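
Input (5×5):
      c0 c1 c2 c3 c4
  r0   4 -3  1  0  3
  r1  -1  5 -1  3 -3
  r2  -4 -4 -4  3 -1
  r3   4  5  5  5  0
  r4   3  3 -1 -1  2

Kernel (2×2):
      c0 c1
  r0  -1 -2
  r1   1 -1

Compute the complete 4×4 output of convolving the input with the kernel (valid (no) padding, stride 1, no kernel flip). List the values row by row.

-4 7 -5 0
-9 -3 -12 7
11 12 -2 4
-14 -11 -15 -8

Output[0,0]: The receptive field on the input at this output position is [4 -3 / -1 5]. Elementwise product with the kernel and sum: 4·-1 + -3·-2 + -1·1 + 5·-1.
Output[0,1]: The receptive field on the input at this output position is [-3 1 / 5 -1]. Elementwise product with the kernel and sum: -3·-1 + 1·-2 + 5·1 + -1·-1.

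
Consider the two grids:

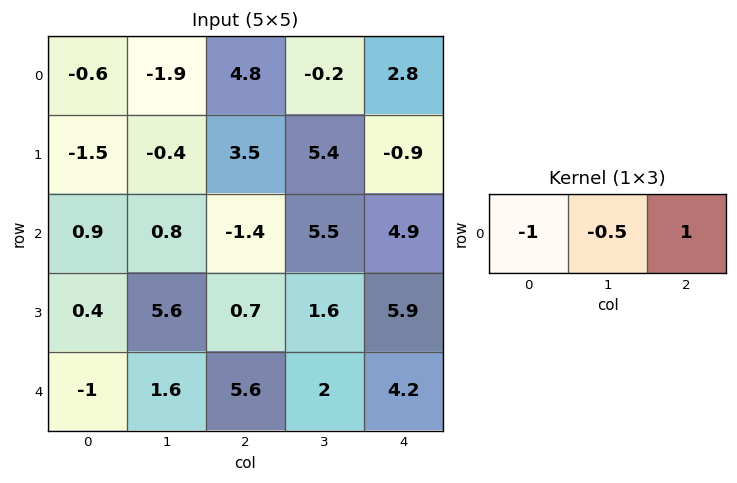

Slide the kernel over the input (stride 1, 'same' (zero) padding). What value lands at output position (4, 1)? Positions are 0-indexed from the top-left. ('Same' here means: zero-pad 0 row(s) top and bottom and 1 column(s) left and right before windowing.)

The receptive field on the zero-padded input at this output position is [-1 1.6 5.6]. Elementwise product with the kernel and sum: -1·-1 + 1.6·-0.5 + 5.6·1.

5.8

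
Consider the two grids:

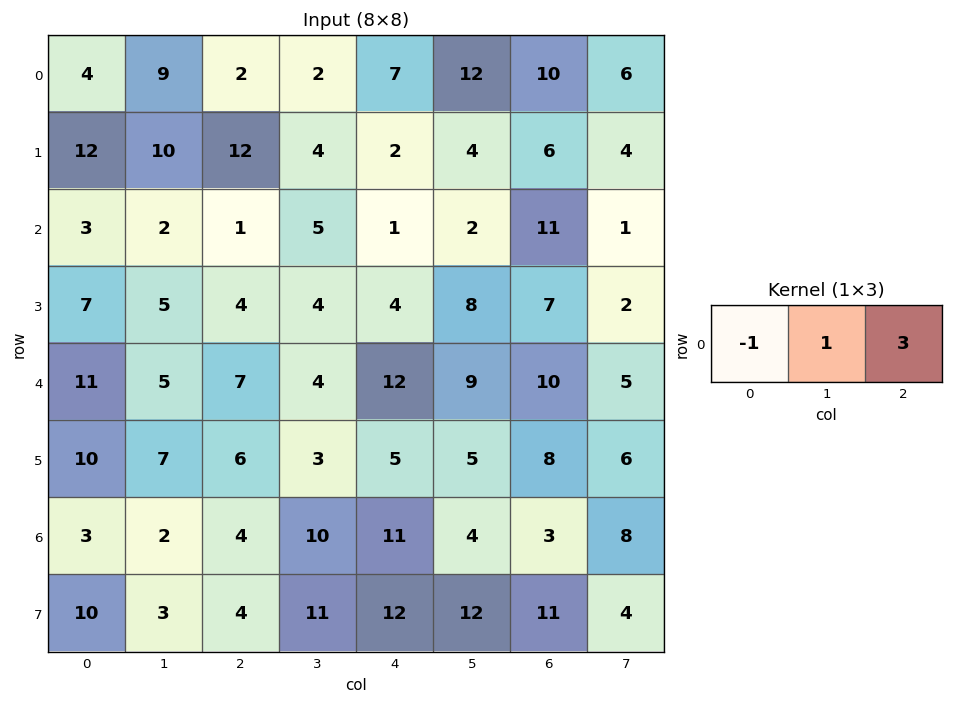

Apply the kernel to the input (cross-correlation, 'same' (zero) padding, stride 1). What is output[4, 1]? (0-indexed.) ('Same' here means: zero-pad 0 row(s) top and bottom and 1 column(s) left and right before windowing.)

The receptive field on the zero-padded input at this output position is [11 5 7]. Elementwise product with the kernel and sum: 11·-1 + 5·1 + 7·3.

15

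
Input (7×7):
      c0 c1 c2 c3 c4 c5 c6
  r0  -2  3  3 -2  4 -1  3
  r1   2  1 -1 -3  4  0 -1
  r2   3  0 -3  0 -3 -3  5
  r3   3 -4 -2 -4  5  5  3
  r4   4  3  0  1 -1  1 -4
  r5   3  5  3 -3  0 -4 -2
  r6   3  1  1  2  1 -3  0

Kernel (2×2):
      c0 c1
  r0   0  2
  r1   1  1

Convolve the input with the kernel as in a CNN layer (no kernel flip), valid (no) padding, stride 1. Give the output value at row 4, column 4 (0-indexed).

The receptive field on the input at this output position is [-1 1 / 0 -4]. Elementwise product with the kernel and sum: 1·2 + 0·1 + -4·1.

-2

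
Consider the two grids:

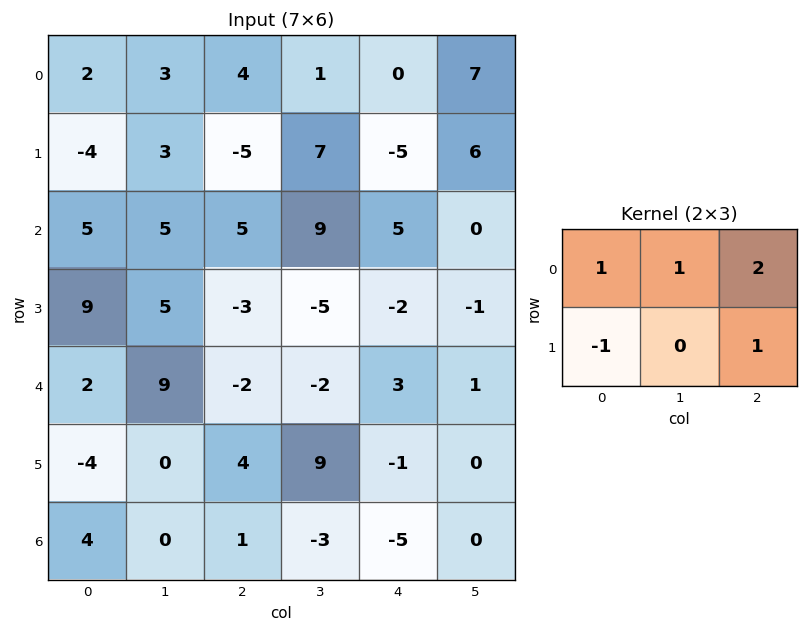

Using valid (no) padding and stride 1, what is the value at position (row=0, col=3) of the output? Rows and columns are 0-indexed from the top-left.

The receptive field on the input at this output position is [1 0 7 / 7 -5 6]. Elementwise product with the kernel and sum: 1·1 + 0·1 + 7·2 + 7·-1 + 6·1.

14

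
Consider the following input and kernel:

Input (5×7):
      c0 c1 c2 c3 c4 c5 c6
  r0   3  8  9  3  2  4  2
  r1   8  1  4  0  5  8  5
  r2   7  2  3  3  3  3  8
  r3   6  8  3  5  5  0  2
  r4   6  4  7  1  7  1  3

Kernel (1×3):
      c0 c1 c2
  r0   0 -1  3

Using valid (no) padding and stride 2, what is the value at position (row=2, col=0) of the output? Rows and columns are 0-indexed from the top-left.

The receptive field on the input at this output position is [6 4 7]. Elementwise product with the kernel and sum: 4·-1 + 7·3.

17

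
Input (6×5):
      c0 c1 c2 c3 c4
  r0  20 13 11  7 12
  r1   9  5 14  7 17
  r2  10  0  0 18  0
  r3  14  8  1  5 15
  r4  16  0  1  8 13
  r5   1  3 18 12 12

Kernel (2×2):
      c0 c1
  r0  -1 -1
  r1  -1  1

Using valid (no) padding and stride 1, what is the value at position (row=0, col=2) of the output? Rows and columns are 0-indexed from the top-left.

-25

The receptive field on the input at this output position is [11 7 / 14 7]. Elementwise product with the kernel and sum: 11·-1 + 7·-1 + 14·-1 + 7·1.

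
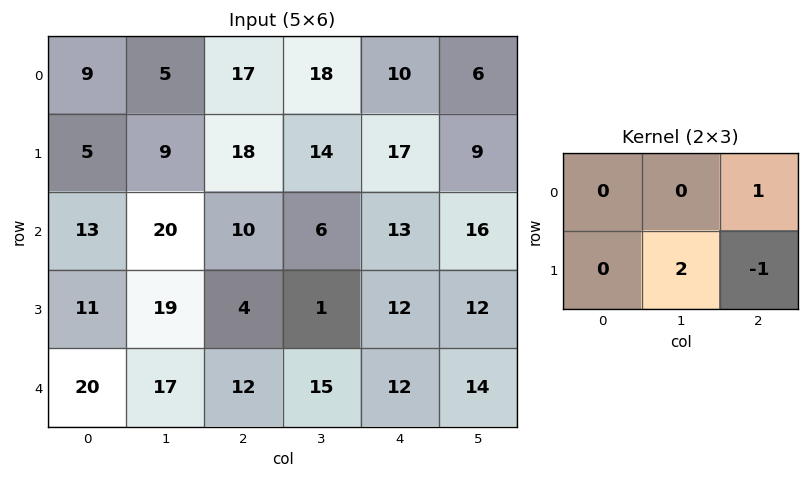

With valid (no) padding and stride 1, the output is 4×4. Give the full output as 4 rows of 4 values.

17 40 21 31
48 28 16 19
44 13 3 28
26 10 30 22

Output[0,0]: The receptive field on the input at this output position is [9 5 17 / 5 9 18]. Elementwise product with the kernel and sum: 17·1 + 9·2 + 18·-1.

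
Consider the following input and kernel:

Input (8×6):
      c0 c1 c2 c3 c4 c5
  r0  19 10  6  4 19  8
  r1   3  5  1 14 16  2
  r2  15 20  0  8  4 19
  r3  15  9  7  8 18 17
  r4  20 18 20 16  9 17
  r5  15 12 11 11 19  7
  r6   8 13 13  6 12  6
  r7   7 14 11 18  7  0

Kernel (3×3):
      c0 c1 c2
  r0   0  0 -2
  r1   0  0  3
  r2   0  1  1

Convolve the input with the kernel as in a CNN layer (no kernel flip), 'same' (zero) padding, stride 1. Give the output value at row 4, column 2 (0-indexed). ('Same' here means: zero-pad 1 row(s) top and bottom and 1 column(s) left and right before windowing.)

54

The receptive field on the zero-padded input at this output position is [9 7 8 / 18 20 16 / 12 11 11]. Elementwise product with the kernel and sum: 8·-2 + 16·3 + 11·1 + 11·1.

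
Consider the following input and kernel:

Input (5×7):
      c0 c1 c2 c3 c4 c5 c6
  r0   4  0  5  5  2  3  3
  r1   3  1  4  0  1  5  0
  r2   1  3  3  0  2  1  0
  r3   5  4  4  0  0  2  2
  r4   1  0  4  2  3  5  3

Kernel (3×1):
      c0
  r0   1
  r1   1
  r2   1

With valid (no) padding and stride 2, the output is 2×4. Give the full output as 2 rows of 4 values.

Output[0,0]: The receptive field on the input at this output position is [4 / 3 / 1]. Elementwise product with the kernel and sum: 4·1 + 3·1 + 1·1.

8 12 5 3
7 11 5 5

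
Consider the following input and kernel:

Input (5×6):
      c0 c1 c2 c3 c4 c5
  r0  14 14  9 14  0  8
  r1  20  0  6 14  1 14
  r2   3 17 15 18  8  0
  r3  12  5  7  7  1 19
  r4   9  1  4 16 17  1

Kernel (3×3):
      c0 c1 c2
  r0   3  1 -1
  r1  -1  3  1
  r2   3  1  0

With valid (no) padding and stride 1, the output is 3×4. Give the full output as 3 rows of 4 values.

59 135 141 99
158 60 106 57
49 78 98 142

Output[0,0]: The receptive field on the input at this output position is [14 14 9 / 20 0 6 / 3 17 15]. Elementwise product with the kernel and sum: 14·3 + 14·1 + 9·-1 + 20·-1 + 0·3 + 6·1 + 3·3 + 17·1.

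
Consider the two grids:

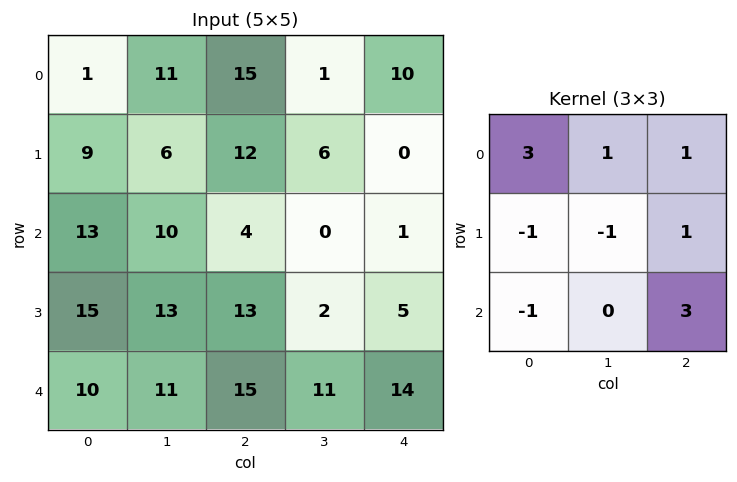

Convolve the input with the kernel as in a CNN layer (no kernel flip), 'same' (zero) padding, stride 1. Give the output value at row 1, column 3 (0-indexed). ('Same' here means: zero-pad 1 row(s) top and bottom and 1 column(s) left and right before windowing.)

37

The receptive field on the zero-padded input at this output position is [15 1 10 / 12 6 0 / 4 0 1]. Elementwise product with the kernel and sum: 15·3 + 1·1 + 10·1 + 12·-1 + 6·-1 + 0·1 + 4·-1 + 1·3.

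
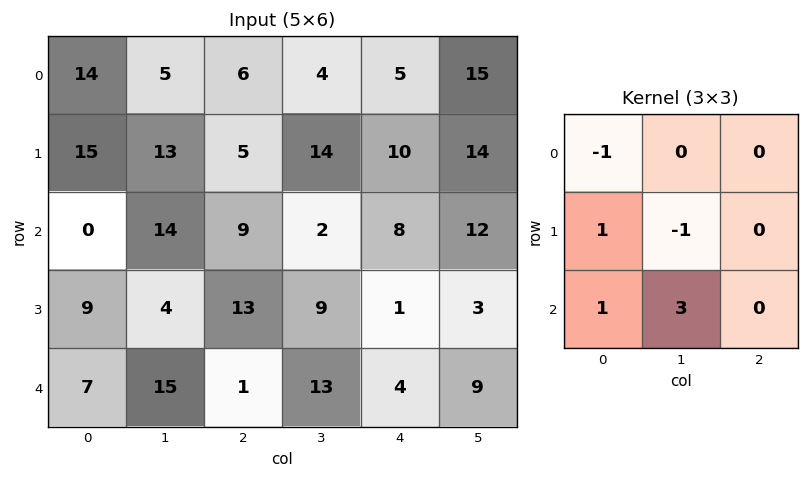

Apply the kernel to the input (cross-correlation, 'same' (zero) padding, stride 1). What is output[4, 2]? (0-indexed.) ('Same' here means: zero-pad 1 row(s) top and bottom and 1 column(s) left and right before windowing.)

10

The receptive field on the zero-padded input at this output position is [4 13 9 / 15 1 13 / 0 0 0]. Elementwise product with the kernel and sum: 4·-1 + 15·1 + 1·-1 + 0·1 + 0·3.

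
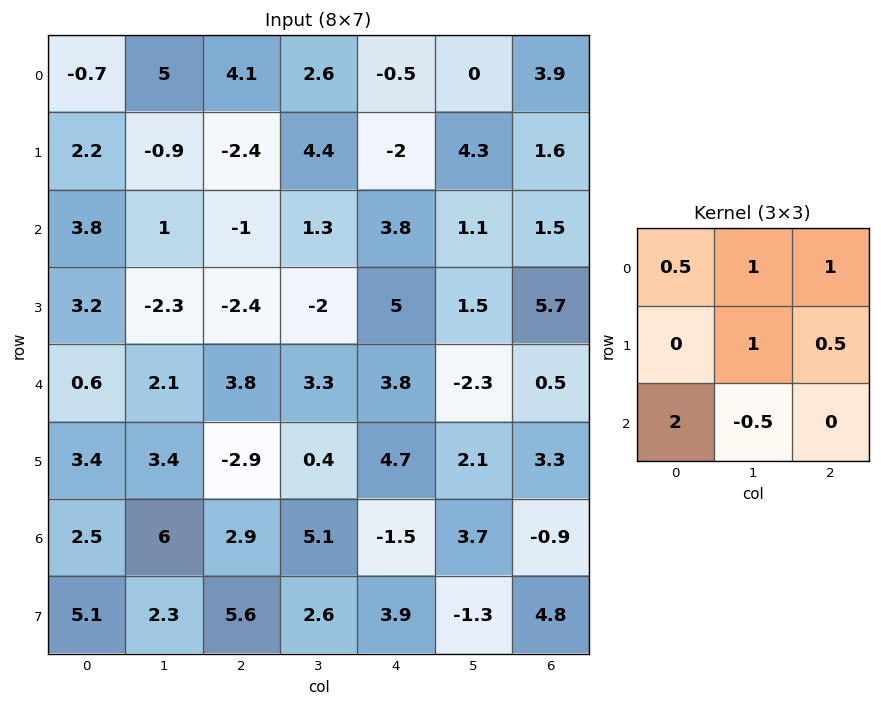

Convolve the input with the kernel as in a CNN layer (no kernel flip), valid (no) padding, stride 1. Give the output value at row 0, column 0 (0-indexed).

The receptive field on the input at this output position is [-0.7 5 4.1 / 2.2 -0.9 -2.4 / 3.8 1 -1]. Elementwise product with the kernel and sum: -0.7·0.5 + 5·1 + 4.1·1 + -0.9·1 + -2.4·0.5 + 3.8·2 + 1·-0.5.

13.75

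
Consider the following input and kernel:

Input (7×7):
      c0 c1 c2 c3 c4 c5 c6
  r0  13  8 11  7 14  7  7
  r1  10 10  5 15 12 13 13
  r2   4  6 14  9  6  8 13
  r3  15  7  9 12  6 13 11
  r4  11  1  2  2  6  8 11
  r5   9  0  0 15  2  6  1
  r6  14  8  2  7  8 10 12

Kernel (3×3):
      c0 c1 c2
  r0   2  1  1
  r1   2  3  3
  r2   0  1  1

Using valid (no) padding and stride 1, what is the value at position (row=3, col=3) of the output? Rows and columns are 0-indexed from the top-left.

The receptive field on the input at this output position is [12 6 13 / 2 6 8 / 15 2 6]. Elementwise product with the kernel and sum: 12·2 + 6·1 + 13·1 + 2·2 + 6·3 + 8·3 + 2·1 + 6·1.

97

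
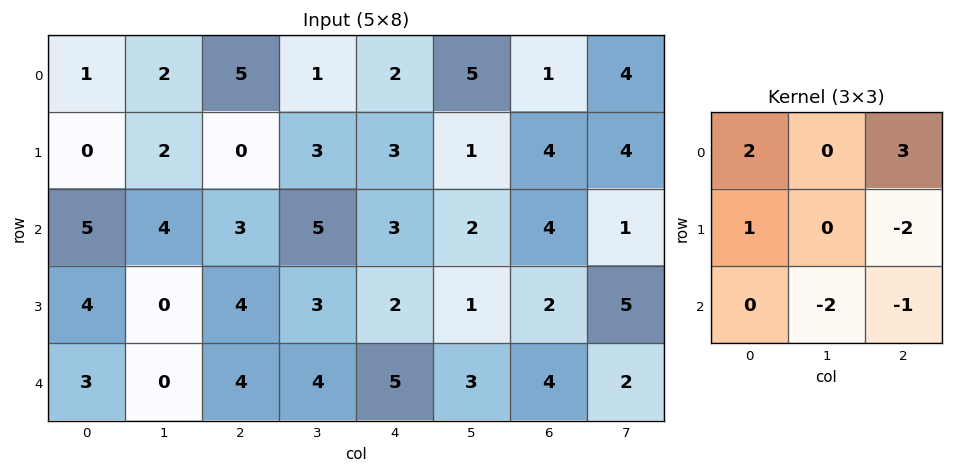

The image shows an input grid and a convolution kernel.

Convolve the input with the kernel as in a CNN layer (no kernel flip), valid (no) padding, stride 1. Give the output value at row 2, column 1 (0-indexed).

The receptive field on the input at this output position is [4 3 5 / 0 4 3 / 0 4 4]. Elementwise product with the kernel and sum: 4·2 + 5·3 + 0·1 + 3·-2 + 4·-2 + 4·-1.

5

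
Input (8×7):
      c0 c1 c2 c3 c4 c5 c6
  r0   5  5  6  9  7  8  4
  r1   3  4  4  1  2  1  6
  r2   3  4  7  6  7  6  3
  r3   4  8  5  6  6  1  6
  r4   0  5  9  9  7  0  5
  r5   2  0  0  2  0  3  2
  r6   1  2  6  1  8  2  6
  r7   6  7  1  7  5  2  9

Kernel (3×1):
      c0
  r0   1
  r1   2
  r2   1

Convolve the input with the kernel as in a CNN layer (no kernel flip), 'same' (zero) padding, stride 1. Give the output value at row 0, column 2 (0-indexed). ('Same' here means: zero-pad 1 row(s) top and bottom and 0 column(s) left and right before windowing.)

16

The receptive field on the zero-padded input at this output position is [0 / 6 / 4]. Elementwise product with the kernel and sum: 0·1 + 6·2 + 4·1.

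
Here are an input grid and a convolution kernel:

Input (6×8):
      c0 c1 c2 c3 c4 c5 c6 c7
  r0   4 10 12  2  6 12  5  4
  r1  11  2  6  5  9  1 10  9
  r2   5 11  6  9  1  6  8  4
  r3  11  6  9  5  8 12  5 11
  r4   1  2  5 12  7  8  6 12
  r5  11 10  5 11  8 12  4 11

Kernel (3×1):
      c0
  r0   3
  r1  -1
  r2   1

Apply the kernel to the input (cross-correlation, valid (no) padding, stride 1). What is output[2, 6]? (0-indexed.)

The receptive field on the input at this output position is [8 / 5 / 6]. Elementwise product with the kernel and sum: 8·3 + 5·-1 + 6·1.

25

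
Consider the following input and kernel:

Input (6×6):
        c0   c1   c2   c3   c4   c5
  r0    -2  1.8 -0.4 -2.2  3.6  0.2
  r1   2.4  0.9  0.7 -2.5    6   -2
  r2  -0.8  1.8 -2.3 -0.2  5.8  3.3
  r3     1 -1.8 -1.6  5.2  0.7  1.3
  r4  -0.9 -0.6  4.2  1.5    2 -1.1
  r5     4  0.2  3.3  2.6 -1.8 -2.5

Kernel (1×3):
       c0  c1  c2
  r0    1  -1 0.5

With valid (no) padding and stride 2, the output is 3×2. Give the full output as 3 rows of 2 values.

-4 3.6
-3.75 0.8
1.8 3.7

Output[0,0]: The receptive field on the input at this output position is [-2 1.8 -0.4]. Elementwise product with the kernel and sum: -2·1 + 1.8·-1 + -0.4·0.5.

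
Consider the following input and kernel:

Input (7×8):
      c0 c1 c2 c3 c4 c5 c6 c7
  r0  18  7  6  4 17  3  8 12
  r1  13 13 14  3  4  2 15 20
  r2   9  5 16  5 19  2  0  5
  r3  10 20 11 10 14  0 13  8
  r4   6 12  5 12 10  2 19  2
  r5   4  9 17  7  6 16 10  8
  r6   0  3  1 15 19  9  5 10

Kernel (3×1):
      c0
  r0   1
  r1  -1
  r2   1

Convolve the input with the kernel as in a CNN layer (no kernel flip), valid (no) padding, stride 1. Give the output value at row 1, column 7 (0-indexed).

The receptive field on the input at this output position is [20 / 5 / 8]. Elementwise product with the kernel and sum: 20·1 + 5·-1 + 8·1.

23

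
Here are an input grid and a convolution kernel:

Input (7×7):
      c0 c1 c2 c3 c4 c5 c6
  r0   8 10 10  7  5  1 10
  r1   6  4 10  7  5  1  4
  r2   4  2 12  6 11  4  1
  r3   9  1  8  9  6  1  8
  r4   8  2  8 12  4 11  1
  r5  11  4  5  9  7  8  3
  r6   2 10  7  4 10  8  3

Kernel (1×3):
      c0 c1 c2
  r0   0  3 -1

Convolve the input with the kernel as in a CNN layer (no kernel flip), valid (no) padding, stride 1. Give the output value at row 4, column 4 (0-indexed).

32

The receptive field on the input at this output position is [4 11 1]. Elementwise product with the kernel and sum: 11·3 + 1·-1.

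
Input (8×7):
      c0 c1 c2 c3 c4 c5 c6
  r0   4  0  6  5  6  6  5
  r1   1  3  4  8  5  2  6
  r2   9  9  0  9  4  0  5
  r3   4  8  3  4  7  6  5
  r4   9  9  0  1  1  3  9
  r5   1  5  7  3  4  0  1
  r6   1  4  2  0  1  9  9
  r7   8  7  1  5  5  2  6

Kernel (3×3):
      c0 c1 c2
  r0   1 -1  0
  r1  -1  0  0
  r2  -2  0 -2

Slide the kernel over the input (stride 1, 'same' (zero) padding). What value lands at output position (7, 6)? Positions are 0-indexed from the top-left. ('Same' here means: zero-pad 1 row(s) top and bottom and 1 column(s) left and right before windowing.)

The receptive field on the zero-padded input at this output position is [9 9 0 / 2 6 0 / 0 0 0]. Elementwise product with the kernel and sum: 9·1 + 9·-1 + 2·-1 + 0·-2 + 0·-2.

-2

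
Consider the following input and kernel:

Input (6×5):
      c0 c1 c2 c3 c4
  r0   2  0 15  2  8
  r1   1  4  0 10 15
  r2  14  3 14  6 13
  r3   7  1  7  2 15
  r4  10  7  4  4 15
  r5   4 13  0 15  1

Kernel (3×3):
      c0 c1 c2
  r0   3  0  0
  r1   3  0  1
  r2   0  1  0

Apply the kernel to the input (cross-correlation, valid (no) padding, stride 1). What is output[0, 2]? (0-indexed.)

66

The receptive field on the input at this output position is [15 2 8 / 0 10 15 / 14 6 13]. Elementwise product with the kernel and sum: 15·3 + 0·3 + 15·1 + 6·1.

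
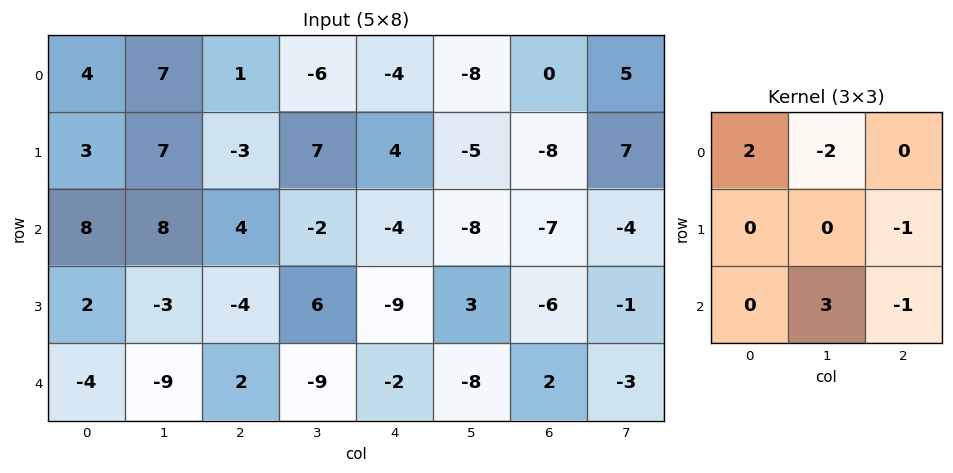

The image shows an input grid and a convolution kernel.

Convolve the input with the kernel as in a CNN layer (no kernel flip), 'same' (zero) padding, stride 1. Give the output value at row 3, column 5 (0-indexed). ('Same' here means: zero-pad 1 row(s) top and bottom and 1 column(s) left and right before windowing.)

The receptive field on the zero-padded input at this output position is [-4 -8 -7 / -9 3 -6 / -2 -8 2]. Elementwise product with the kernel and sum: -4·2 + -8·-2 + -6·-1 + -8·3 + 2·-1.

-12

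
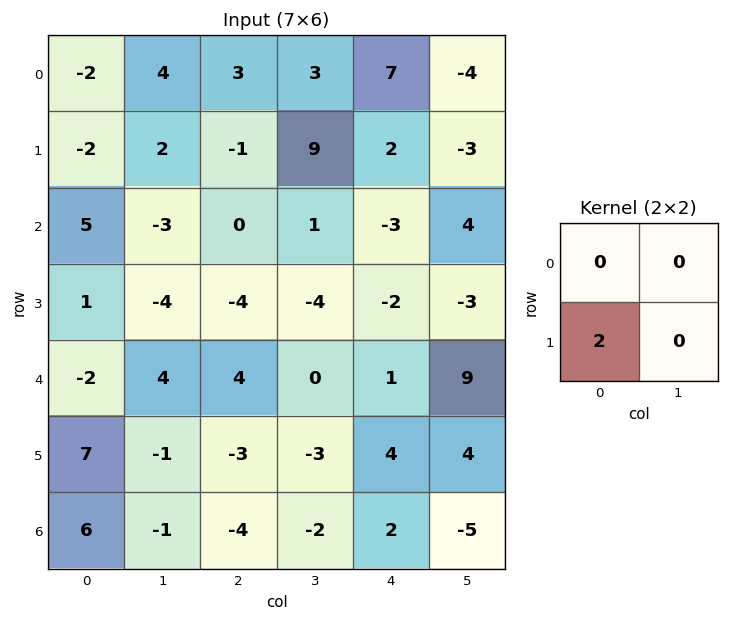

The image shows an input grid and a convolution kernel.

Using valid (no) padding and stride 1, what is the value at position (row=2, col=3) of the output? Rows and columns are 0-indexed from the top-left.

The receptive field on the input at this output position is [1 -3 / -4 -2]. Elementwise product with the kernel and sum: -4·2.

-8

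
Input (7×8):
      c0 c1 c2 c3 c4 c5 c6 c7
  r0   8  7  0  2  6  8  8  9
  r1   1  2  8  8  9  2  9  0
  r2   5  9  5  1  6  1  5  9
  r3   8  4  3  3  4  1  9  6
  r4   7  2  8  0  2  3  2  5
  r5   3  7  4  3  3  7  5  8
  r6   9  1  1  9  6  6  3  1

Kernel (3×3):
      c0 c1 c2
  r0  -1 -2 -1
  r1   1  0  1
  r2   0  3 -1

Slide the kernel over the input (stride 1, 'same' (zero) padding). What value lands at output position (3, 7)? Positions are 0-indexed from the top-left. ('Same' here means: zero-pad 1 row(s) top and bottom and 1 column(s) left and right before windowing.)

1

The receptive field on the zero-padded input at this output position is [5 9 0 / 9 6 0 / 2 5 0]. Elementwise product with the kernel and sum: 5·-1 + 9·-2 + 0·-1 + 9·1 + 0·1 + 5·3 + 0·-1.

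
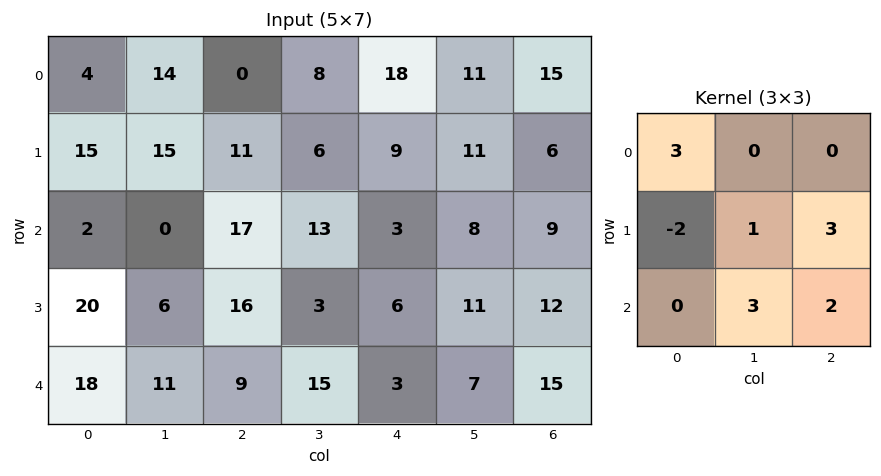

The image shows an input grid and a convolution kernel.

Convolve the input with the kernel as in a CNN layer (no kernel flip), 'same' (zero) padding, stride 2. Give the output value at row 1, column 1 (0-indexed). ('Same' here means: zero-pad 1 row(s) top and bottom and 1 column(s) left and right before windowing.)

The receptive field on the zero-padded input at this output position is [15 11 6 / 0 17 13 / 6 16 3]. Elementwise product with the kernel and sum: 15·3 + 0·-2 + 17·1 + 13·3 + 16·3 + 3·2.

155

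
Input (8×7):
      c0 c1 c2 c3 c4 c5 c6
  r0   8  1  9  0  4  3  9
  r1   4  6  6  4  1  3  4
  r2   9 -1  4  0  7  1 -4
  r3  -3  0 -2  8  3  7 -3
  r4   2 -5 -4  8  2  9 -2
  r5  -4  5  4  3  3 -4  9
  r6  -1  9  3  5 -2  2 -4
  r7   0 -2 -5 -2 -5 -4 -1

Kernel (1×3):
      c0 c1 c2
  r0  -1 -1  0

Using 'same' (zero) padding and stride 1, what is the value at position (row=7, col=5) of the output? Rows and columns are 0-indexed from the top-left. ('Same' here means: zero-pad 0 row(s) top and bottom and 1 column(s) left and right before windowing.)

The receptive field on the zero-padded input at this output position is [-5 -4 -1]. Elementwise product with the kernel and sum: -5·-1 + -4·-1.

9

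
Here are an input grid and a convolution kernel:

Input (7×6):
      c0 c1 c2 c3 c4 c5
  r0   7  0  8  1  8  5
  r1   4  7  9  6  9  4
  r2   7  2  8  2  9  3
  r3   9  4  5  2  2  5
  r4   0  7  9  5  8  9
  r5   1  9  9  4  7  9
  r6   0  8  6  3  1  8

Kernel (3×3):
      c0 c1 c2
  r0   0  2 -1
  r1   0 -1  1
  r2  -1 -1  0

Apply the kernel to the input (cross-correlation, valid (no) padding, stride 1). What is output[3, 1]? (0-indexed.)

The receptive field on the input at this output position is [4 5 2 / 7 9 5 / 9 9 4]. Elementwise product with the kernel and sum: 5·2 + 2·-1 + 9·-1 + 5·1 + 9·-1 + 9·-1.

-14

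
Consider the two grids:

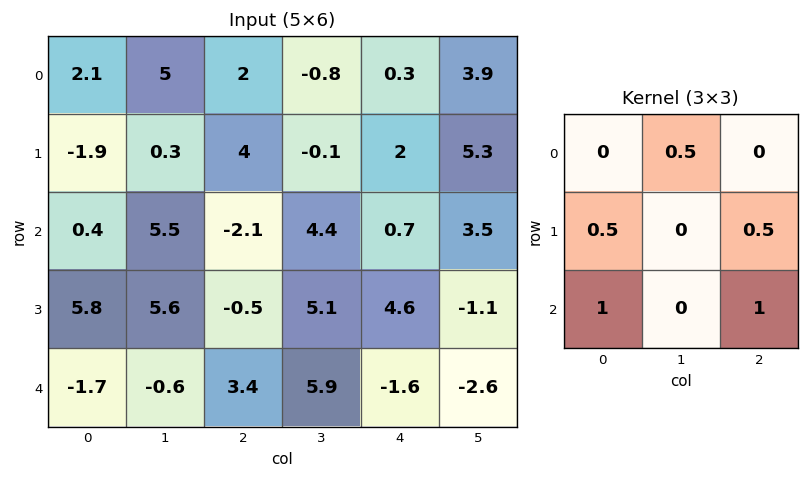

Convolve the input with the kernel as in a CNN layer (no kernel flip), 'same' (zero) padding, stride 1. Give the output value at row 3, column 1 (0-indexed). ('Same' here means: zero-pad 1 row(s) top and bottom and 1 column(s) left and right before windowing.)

The receptive field on the zero-padded input at this output position is [0.4 5.5 -2.1 / 5.8 5.6 -0.5 / -1.7 -0.6 3.4]. Elementwise product with the kernel and sum: 5.5·0.5 + 5.8·0.5 + -0.5·0.5 + -1.7·1 + 3.4·1.

7.1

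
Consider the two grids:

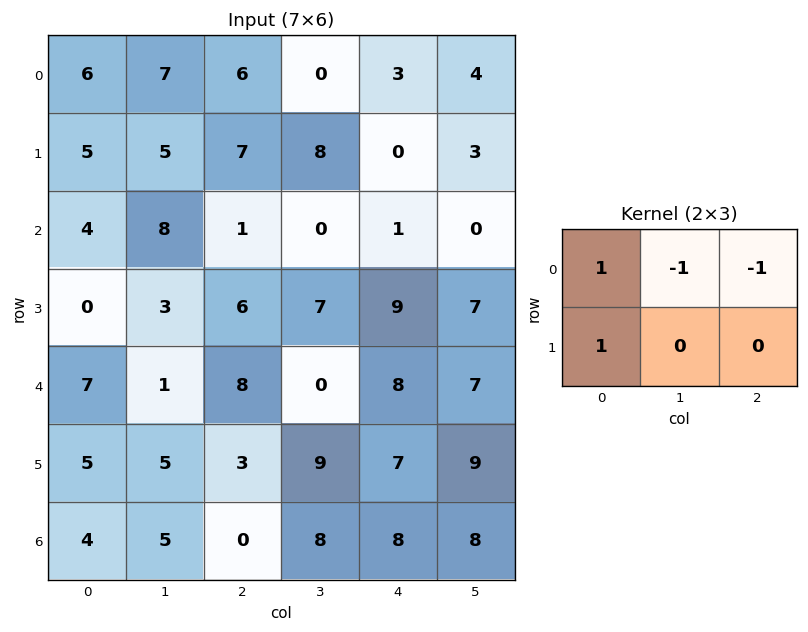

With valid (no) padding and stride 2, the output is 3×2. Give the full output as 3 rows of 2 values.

-2 10
-5 6
3 3

Output[0,0]: The receptive field on the input at this output position is [6 7 6 / 5 5 7]. Elementwise product with the kernel and sum: 6·1 + 7·-1 + 6·-1 + 5·1.
Output[0,1]: The receptive field on the input at this output position is [6 0 3 / 7 8 0]. Elementwise product with the kernel and sum: 6·1 + 0·-1 + 3·-1 + 7·1.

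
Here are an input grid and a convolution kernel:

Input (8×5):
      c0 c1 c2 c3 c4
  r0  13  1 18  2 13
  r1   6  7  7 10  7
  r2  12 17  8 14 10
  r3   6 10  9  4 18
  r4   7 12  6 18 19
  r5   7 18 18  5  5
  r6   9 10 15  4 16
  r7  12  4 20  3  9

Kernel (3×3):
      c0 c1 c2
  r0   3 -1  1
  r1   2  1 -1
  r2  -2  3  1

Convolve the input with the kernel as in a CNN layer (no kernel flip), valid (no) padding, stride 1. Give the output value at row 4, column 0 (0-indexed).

56

The receptive field on the input at this output position is [7 12 6 / 7 18 18 / 9 10 15]. Elementwise product with the kernel and sum: 7·3 + 12·-1 + 6·1 + 7·2 + 18·1 + 18·-1 + 9·-2 + 10·3 + 15·1.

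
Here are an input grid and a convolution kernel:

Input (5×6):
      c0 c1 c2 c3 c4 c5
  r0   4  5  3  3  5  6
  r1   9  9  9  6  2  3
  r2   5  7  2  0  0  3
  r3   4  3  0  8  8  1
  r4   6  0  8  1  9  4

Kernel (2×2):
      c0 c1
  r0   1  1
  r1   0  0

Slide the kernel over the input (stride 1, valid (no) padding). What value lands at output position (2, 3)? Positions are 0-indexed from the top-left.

0

The receptive field on the input at this output position is [0 0 / 8 8]. Elementwise product with the kernel and sum: 0·1 + 0·1.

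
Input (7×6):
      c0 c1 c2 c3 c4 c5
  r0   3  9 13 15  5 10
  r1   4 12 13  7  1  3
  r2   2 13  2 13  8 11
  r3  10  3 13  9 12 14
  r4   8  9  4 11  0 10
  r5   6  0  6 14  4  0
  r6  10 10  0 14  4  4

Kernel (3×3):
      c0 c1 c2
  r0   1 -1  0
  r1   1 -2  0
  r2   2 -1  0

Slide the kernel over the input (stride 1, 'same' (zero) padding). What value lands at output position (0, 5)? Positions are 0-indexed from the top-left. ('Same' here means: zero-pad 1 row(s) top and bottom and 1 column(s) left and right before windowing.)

The receptive field on the zero-padded input at this output position is [0 0 0 / 5 10 0 / 1 3 0]. Elementwise product with the kernel and sum: 0·1 + 0·-1 + 5·1 + 10·-2 + 1·2 + 3·-1.

-16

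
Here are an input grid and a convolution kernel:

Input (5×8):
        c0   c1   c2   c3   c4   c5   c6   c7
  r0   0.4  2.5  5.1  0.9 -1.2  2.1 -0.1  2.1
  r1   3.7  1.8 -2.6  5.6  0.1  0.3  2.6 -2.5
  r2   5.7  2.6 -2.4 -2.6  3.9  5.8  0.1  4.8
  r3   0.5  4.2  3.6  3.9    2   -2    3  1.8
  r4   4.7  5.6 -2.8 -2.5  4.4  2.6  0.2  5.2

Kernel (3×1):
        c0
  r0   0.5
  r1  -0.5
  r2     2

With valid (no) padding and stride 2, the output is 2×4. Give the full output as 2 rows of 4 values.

9.75 -0.95 7.15 -1.15
12 -8.6 9.75 -1.05

Output[0,0]: The receptive field on the input at this output position is [0.4 / 3.7 / 5.7]. Elementwise product with the kernel and sum: 0.4·0.5 + 3.7·-0.5 + 5.7·2.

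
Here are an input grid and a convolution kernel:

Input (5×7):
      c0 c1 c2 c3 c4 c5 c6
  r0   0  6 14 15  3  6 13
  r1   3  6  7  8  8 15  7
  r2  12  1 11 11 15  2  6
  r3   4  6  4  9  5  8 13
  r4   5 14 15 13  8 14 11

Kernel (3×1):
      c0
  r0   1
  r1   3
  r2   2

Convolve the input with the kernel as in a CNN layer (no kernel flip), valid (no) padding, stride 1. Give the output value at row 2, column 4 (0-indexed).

The receptive field on the input at this output position is [15 / 5 / 8]. Elementwise product with the kernel and sum: 15·1 + 5·3 + 8·2.

46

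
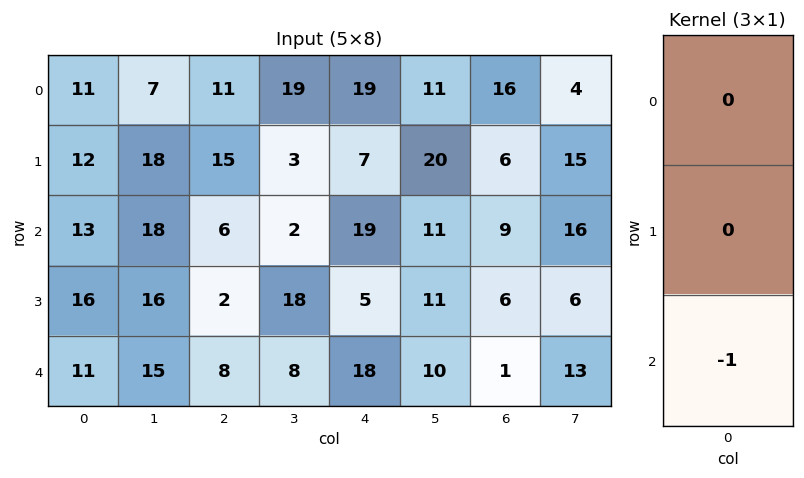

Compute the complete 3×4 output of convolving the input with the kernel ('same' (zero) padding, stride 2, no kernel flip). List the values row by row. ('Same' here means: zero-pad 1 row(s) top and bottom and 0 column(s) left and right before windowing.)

-12 -15 -7 -6
-16 -2 -5 -6
0 0 0 0

Output[0,0]: The receptive field on the zero-padded input at this output position is [0 / 11 / 12]. Elementwise product with the kernel and sum: 12·-1.
Output[0,1]: The receptive field on the zero-padded input at this output position is [0 / 11 / 15]. Elementwise product with the kernel and sum: 15·-1.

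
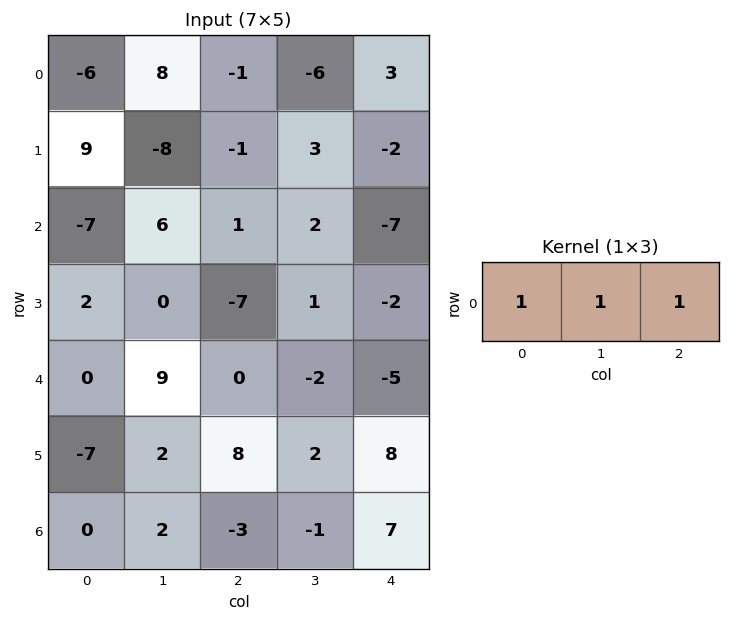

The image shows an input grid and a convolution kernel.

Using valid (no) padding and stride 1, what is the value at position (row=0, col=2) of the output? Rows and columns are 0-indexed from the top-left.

-4

The receptive field on the input at this output position is [-1 -6 3]. Elementwise product with the kernel and sum: -1·1 + -6·1 + 3·1.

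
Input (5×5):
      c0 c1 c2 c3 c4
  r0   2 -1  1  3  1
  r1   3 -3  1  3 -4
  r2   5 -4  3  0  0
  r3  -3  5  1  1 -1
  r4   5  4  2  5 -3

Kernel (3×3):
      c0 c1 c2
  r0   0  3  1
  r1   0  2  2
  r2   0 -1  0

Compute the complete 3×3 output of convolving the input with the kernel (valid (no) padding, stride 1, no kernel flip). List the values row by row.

Output[0,0]: The receptive field on the input at this output position is [2 -1 1 / 3 -3 1 / 5 -4 3]. Elementwise product with the kernel and sum: -1·3 + 1·1 + -3·2 + 1·2 + -4·-1.
Output[0,1]: The receptive field on the input at this output position is [-1 1 3 / -3 1 3 / -4 3 0]. Elementwise product with the kernel and sum: 1·3 + 3·1 + 1·2 + 3·2 + 3·-1.

-2 11 8
-15 11 4
-1 11 -5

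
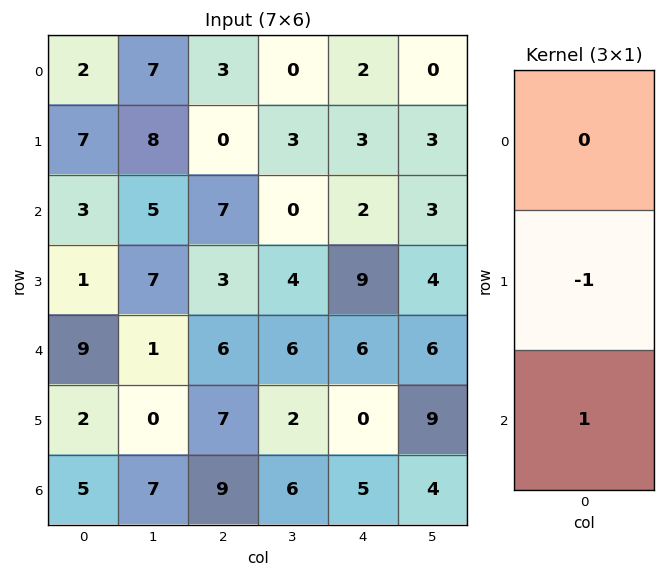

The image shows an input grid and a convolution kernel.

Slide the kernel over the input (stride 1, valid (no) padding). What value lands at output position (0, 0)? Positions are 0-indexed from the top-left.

-4

The receptive field on the input at this output position is [2 / 7 / 3]. Elementwise product with the kernel and sum: 7·-1 + 3·1.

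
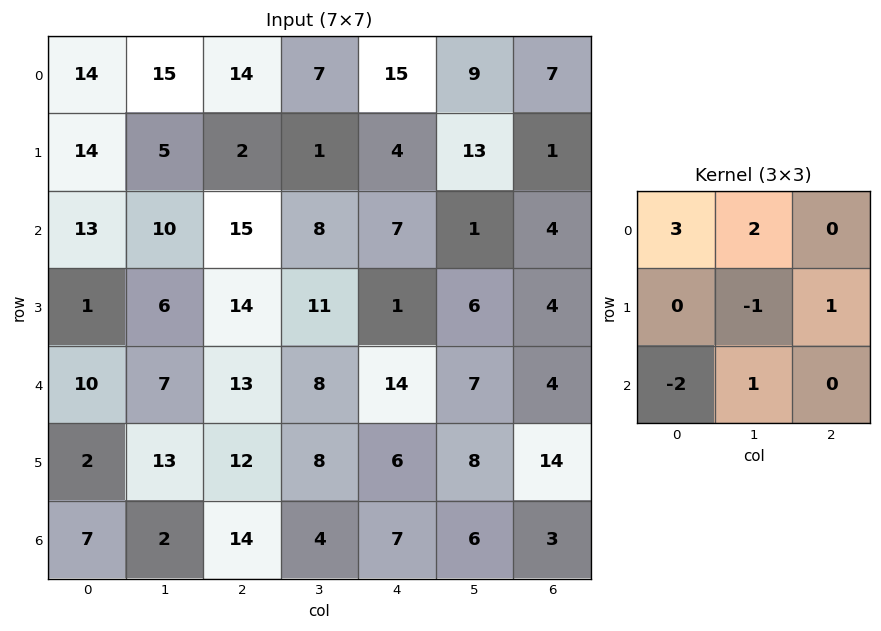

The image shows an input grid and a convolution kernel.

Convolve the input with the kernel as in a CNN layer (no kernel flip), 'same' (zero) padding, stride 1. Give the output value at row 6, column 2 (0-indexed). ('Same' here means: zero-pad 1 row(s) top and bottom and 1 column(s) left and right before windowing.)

53

The receptive field on the zero-padded input at this output position is [13 12 8 / 2 14 4 / 0 0 0]. Elementwise product with the kernel and sum: 13·3 + 12·2 + 14·-1 + 4·1 + 0·-2 + 0·1.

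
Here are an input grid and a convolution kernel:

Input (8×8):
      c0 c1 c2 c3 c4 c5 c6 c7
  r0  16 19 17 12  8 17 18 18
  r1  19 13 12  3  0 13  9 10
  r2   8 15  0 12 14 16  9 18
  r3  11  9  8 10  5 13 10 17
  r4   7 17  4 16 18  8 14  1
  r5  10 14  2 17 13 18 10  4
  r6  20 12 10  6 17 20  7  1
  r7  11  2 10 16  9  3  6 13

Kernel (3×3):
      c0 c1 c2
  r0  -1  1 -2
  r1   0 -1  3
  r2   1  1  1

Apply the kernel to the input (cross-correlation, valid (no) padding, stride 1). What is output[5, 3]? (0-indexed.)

The receptive field on the input at this output position is [17 13 18 / 6 17 20 / 16 9 3]. Elementwise product with the kernel and sum: 17·-1 + 13·1 + 18·-2 + 17·-1 + 20·3 + 16·1 + 9·1 + 3·1.

31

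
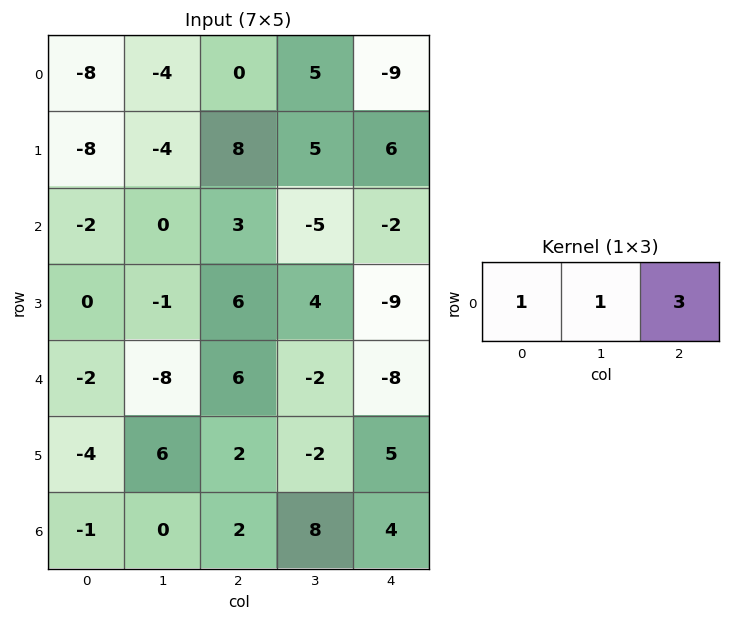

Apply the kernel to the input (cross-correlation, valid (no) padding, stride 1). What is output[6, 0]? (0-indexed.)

5

The receptive field on the input at this output position is [-1 0 2]. Elementwise product with the kernel and sum: -1·1 + 0·1 + 2·3.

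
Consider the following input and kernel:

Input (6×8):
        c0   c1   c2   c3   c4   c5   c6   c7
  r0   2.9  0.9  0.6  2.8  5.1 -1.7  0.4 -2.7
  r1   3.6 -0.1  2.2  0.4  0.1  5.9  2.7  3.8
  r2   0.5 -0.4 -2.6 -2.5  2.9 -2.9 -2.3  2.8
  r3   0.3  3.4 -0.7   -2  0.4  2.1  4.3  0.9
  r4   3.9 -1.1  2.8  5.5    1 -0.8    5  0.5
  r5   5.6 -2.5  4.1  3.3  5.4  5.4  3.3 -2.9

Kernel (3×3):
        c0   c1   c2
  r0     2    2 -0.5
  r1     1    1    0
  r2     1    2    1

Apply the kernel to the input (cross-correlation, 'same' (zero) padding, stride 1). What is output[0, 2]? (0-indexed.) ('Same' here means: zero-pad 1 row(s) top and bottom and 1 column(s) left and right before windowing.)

6.2

The receptive field on the zero-padded input at this output position is [0 0 0 / 0.9 0.6 2.8 / -0.1 2.2 0.4]. Elementwise product with the kernel and sum: 0·2 + 0·2 + 0·-0.5 + 0.9·1 + 0.6·1 + -0.1·1 + 2.2·2 + 0.4·1.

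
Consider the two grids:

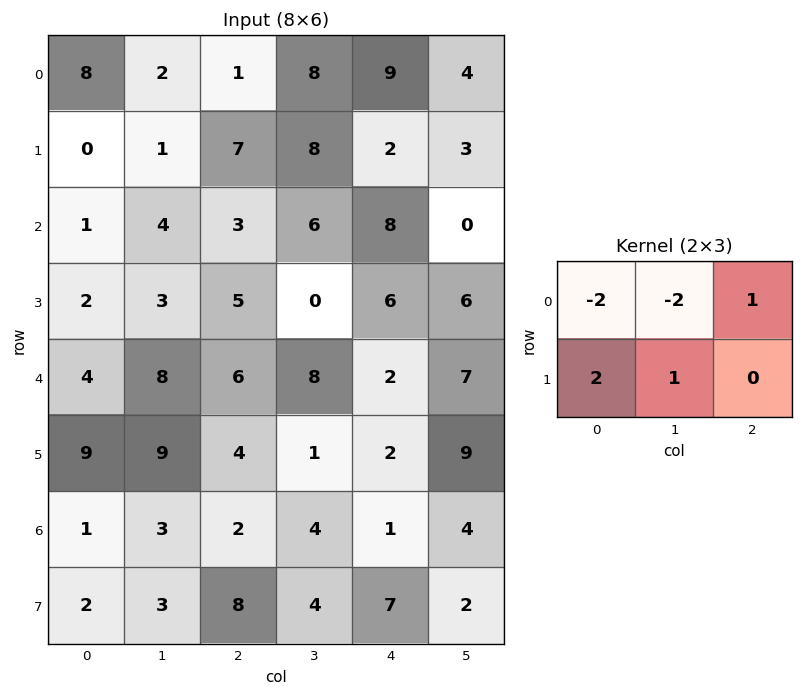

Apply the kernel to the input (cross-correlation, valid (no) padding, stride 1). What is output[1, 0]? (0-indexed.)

11

The receptive field on the input at this output position is [0 1 7 / 1 4 3]. Elementwise product with the kernel and sum: 0·-2 + 1·-2 + 7·1 + 1·2 + 4·1.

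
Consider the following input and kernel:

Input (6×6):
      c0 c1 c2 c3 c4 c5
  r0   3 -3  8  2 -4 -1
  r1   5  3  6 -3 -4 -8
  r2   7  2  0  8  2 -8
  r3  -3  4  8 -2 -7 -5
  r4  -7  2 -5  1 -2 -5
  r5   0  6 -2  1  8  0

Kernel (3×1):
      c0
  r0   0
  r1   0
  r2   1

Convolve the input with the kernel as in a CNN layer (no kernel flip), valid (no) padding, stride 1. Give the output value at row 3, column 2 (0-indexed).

The receptive field on the input at this output position is [8 / -5 / -2]. Elementwise product with the kernel and sum: -2·1.

-2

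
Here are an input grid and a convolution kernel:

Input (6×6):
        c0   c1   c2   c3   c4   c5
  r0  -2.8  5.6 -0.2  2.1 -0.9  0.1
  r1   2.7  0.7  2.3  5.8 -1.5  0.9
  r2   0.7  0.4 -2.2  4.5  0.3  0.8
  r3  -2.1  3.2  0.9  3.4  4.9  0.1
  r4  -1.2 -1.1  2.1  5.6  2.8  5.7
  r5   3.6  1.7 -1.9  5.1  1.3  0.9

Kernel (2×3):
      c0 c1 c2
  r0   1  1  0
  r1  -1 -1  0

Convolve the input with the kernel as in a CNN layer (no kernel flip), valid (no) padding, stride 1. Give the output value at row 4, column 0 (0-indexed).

The receptive field on the input at this output position is [-1.2 -1.1 2.1 / 3.6 1.7 -1.9]. Elementwise product with the kernel and sum: -1.2·1 + -1.1·1 + 3.6·-1 + 1.7·-1.

-7.6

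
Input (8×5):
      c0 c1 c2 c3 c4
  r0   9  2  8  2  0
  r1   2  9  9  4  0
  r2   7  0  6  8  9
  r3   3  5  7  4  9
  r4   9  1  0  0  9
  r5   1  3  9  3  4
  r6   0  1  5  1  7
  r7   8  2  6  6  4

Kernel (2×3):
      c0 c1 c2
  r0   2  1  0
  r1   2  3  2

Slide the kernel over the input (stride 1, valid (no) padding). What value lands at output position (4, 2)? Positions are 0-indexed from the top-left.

The receptive field on the input at this output position is [0 0 9 / 9 3 4]. Elementwise product with the kernel and sum: 0·2 + 0·1 + 9·2 + 3·3 + 4·2.

35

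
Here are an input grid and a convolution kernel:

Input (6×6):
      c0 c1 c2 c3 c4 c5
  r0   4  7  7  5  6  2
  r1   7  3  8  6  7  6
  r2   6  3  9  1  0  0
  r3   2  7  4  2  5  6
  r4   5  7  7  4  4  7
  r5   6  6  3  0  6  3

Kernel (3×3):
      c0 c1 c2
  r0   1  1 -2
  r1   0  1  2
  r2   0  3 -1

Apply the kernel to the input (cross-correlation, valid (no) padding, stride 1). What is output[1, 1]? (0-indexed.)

The receptive field on the input at this output position is [3 8 6 / 3 9 1 / 7 4 2]. Elementwise product with the kernel and sum: 3·1 + 8·1 + 6·-2 + 9·1 + 1·2 + 4·3 + 2·-1.

20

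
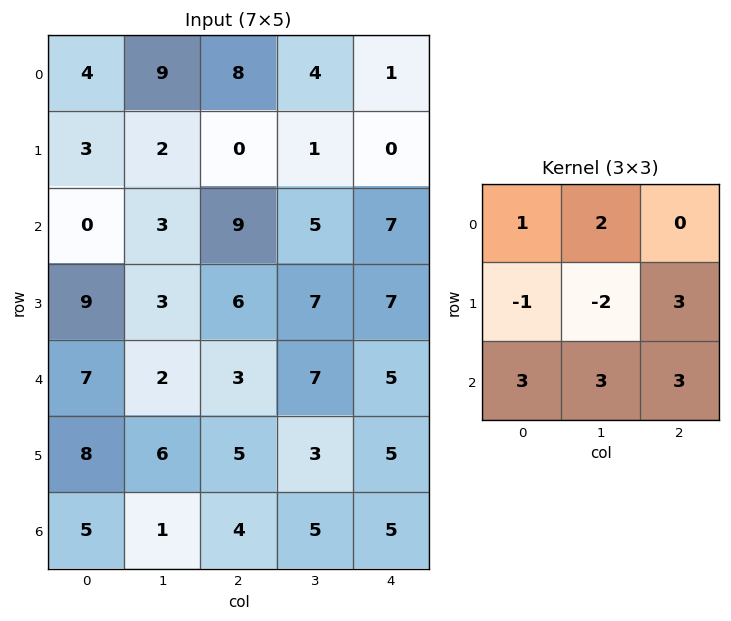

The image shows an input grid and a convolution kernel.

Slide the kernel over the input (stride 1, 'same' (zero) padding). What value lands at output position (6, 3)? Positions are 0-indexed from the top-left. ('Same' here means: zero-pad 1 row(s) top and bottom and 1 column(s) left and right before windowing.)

The receptive field on the zero-padded input at this output position is [5 3 5 / 4 5 5 / 0 0 0]. Elementwise product with the kernel and sum: 5·1 + 3·2 + 4·-1 + 5·-2 + 5·3 + 0·3 + 0·3 + 0·3.

12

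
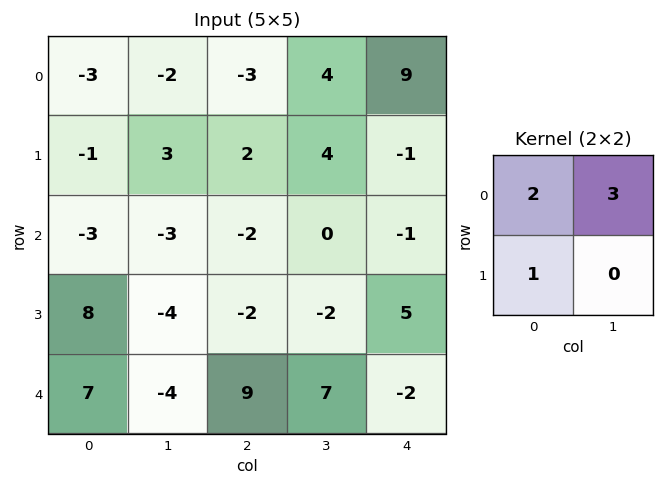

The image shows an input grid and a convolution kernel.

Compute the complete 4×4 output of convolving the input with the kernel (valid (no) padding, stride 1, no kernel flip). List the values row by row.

-13 -10 8 39
4 9 14 5
-7 -16 -6 -5
11 -18 -1 18

Output[0,0]: The receptive field on the input at this output position is [-3 -2 / -1 3]. Elementwise product with the kernel and sum: -3·2 + -2·3 + -1·1.
Output[0,1]: The receptive field on the input at this output position is [-2 -3 / 3 2]. Elementwise product with the kernel and sum: -2·2 + -3·3 + 3·1.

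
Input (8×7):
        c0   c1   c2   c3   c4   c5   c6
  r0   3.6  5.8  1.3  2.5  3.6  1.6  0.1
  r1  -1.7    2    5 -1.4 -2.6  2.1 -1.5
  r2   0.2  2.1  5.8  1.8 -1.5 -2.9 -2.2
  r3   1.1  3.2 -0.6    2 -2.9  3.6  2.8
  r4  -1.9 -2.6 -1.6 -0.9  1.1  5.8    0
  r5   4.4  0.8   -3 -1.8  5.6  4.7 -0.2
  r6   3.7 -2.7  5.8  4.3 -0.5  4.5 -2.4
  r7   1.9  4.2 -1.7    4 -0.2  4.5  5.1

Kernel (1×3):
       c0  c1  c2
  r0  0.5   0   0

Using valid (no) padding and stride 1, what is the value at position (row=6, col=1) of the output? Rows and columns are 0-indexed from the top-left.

The receptive field on the input at this output position is [-2.7 5.8 4.3]. Elementwise product with the kernel and sum: -2.7·0.5.

-1.35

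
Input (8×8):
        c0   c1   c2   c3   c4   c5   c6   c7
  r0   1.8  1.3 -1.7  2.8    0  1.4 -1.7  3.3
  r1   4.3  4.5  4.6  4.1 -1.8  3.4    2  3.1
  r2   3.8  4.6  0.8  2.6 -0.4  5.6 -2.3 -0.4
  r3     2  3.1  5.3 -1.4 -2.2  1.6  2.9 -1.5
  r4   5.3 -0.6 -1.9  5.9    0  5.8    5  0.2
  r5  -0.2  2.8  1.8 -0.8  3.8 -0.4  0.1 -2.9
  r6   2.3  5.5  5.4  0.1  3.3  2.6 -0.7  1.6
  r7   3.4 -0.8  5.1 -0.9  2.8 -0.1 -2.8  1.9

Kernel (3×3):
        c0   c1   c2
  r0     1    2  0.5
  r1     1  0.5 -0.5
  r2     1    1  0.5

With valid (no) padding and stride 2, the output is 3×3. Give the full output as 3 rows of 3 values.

Output[0,0]: The receptive field on the input at this output position is [1.8 1.3 -1.7 / 4.3 4.5 4.6 / 3.8 4.6 0.8]. Elementwise product with the kernel and sum: 1.8·1 + 1.3·2 + -1.7·0.5 + 4.3·1 + 4.5·0.5 + 4.6·-0.5 + 3.8·1 + 4.6·1 + 0.8·0.5.

16.6 14.65 4.9
18.05 15.5 15.1
13.95 16.55 23.2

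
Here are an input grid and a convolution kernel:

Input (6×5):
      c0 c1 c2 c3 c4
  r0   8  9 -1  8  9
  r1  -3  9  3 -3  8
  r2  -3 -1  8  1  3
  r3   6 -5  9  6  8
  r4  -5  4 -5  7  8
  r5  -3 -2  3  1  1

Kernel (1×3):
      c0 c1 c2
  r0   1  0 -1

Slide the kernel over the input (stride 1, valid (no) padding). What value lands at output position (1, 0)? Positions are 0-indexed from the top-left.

-6

The receptive field on the input at this output position is [-3 9 3]. Elementwise product with the kernel and sum: -3·1 + 3·-1.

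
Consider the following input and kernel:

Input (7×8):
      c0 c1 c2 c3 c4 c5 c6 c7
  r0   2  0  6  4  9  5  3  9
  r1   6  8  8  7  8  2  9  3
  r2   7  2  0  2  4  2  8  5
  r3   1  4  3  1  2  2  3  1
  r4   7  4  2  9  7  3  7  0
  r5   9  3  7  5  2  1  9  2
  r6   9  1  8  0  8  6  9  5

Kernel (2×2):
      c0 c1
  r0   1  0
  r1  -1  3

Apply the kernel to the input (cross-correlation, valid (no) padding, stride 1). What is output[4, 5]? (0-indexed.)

29

The receptive field on the input at this output position is [3 7 / 1 9]. Elementwise product with the kernel and sum: 3·1 + 1·-1 + 9·3.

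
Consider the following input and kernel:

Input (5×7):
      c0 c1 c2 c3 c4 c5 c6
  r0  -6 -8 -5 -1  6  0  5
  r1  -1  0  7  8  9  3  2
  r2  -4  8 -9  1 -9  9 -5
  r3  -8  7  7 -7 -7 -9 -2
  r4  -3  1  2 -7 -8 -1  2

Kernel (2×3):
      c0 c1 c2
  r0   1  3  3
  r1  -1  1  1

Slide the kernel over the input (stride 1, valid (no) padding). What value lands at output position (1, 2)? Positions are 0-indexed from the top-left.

The receptive field on the input at this output position is [7 8 9 / -9 1 -9]. Elementwise product with the kernel and sum: 7·1 + 8·3 + 9·3 + -9·-1 + 1·1 + -9·1.

59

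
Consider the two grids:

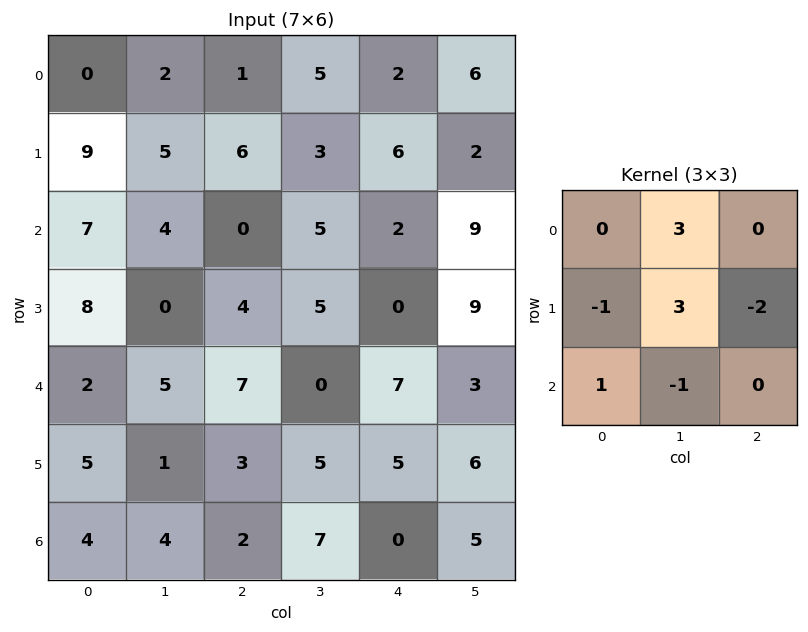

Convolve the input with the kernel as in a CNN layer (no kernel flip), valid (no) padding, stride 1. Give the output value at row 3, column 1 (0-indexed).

The receptive field on the input at this output position is [0 4 5 / 5 7 0 / 1 3 5]. Elementwise product with the kernel and sum: 4·3 + 5·-1 + 7·3 + 0·-2 + 1·1 + 3·-1.

26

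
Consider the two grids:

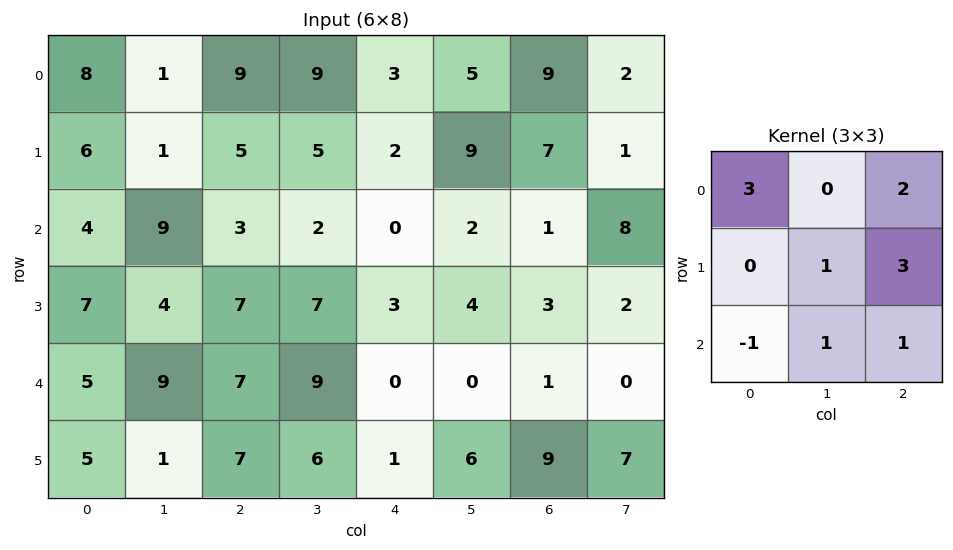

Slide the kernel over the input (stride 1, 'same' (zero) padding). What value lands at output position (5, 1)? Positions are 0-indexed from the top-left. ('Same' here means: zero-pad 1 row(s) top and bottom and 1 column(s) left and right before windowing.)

51

The receptive field on the zero-padded input at this output position is [5 9 7 / 5 1 7 / 0 0 0]. Elementwise product with the kernel and sum: 5·3 + 7·2 + 1·1 + 7·3 + 0·-1 + 0·1 + 0·1.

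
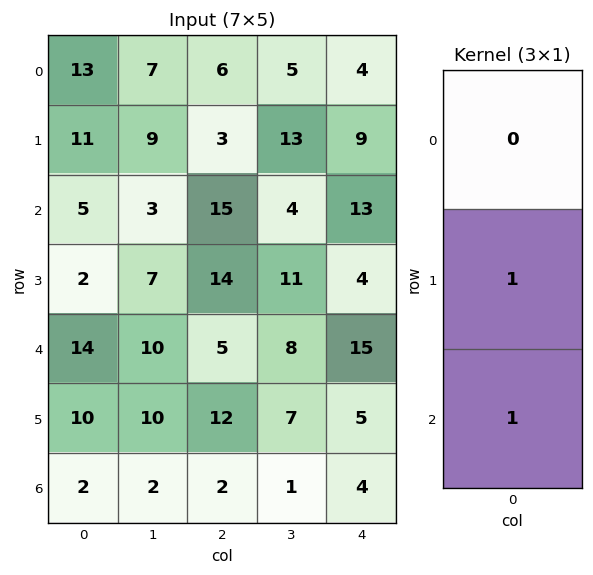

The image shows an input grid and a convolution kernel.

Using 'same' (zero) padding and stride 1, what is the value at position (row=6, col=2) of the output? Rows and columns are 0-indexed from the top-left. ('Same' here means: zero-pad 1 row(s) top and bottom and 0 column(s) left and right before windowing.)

2

The receptive field on the zero-padded input at this output position is [12 / 2 / 0]. Elementwise product with the kernel and sum: 2·1 + 0·1.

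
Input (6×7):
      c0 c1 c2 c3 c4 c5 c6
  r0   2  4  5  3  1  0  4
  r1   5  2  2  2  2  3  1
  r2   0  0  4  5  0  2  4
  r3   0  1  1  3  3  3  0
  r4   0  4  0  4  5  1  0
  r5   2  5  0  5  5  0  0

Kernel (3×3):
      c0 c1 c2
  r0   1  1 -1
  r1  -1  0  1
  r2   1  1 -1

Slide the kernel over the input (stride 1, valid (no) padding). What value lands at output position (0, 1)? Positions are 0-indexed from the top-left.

The receptive field on the input at this output position is [4 5 3 / 2 2 2 / 0 4 5]. Elementwise product with the kernel and sum: 4·1 + 5·1 + 3·-1 + 2·-1 + 2·1 + 0·1 + 4·1 + 5·-1.

5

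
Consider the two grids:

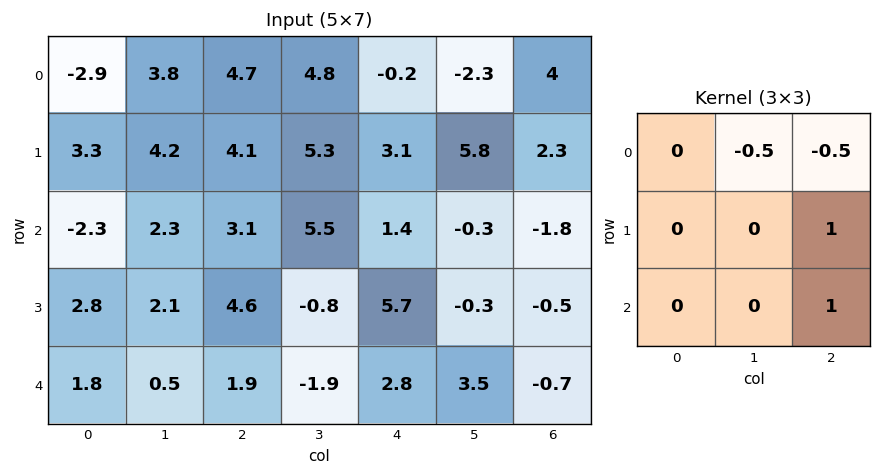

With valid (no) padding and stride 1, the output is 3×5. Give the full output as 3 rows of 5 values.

2.95 6.05 2.2 6.75 -0.35
3.55 0 2.9 -5.05 -6.35
3.8 -7 5.05 2.65 -0.15

Output[0,0]: The receptive field on the input at this output position is [-2.9 3.8 4.7 / 3.3 4.2 4.1 / -2.3 2.3 3.1]. Elementwise product with the kernel and sum: 3.8·-0.5 + 4.7·-0.5 + 4.1·1 + 3.1·1.
Output[0,1]: The receptive field on the input at this output position is [3.8 4.7 4.8 / 4.2 4.1 5.3 / 2.3 3.1 5.5]. Elementwise product with the kernel and sum: 4.7·-0.5 + 4.8·-0.5 + 5.3·1 + 5.5·1.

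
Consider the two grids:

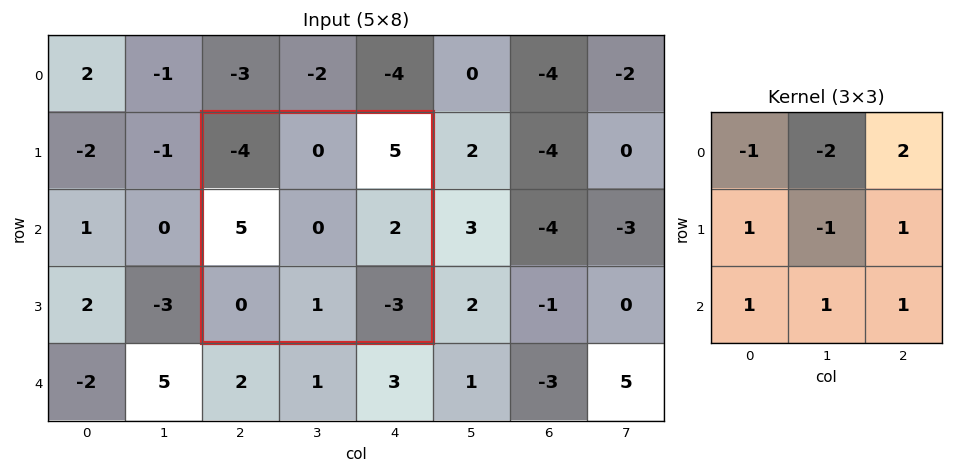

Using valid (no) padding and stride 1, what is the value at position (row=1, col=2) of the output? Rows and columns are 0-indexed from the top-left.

The receptive field on the input at this output position is [-4 0 5 / 5 0 2 / 0 1 -3]. Elementwise product with the kernel and sum: -4·-1 + 0·-2 + 5·2 + 5·1 + 0·-1 + 2·1 + 0·1 + 1·1 + -3·1.

19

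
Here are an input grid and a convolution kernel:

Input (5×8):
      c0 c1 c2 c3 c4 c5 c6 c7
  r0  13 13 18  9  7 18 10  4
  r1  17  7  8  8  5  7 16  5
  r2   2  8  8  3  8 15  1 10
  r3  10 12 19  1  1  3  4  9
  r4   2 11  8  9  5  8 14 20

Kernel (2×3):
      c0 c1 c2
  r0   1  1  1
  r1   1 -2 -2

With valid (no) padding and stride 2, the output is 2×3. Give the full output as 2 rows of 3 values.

Output[0,0]: The receptive field on the input at this output position is [13 13 18 / 17 7 8]. Elementwise product with the kernel and sum: 13·1 + 13·1 + 18·1 + 17·1 + 7·-2 + 8·-2.

31 16 -6
-34 34 11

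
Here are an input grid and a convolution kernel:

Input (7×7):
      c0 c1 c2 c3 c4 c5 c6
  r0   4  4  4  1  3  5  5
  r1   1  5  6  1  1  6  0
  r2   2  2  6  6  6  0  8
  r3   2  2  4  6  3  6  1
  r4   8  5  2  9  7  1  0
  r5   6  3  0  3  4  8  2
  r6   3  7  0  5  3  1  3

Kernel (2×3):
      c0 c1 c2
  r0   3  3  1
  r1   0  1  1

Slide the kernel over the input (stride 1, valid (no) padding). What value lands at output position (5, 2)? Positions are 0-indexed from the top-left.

The receptive field on the input at this output position is [0 3 4 / 0 5 3]. Elementwise product with the kernel and sum: 0·3 + 3·3 + 4·1 + 5·1 + 3·1.

21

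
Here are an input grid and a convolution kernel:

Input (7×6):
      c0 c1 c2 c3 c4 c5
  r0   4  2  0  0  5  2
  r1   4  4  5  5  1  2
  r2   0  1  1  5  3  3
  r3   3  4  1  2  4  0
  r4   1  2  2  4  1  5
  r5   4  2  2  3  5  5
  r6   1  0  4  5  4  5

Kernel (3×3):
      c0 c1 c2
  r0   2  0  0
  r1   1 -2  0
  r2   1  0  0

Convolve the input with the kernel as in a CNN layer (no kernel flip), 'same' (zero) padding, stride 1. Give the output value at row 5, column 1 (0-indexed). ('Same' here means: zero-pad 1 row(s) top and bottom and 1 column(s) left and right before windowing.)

The receptive field on the zero-padded input at this output position is [1 2 2 / 4 2 2 / 1 0 4]. Elementwise product with the kernel and sum: 1·2 + 4·1 + 2·-2 + 1·1.

3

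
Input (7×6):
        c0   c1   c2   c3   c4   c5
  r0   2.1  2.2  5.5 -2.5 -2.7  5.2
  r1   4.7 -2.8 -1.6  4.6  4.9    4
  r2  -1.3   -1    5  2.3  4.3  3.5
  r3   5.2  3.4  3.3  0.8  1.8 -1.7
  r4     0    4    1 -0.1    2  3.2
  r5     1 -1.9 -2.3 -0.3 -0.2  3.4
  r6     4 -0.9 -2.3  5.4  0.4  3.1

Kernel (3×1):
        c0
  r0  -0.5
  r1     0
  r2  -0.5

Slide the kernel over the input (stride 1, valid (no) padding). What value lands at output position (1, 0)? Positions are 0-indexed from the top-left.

-4.95

The receptive field on the input at this output position is [4.7 / -1.3 / 5.2]. Elementwise product with the kernel and sum: 4.7·-0.5 + 5.2·-0.5.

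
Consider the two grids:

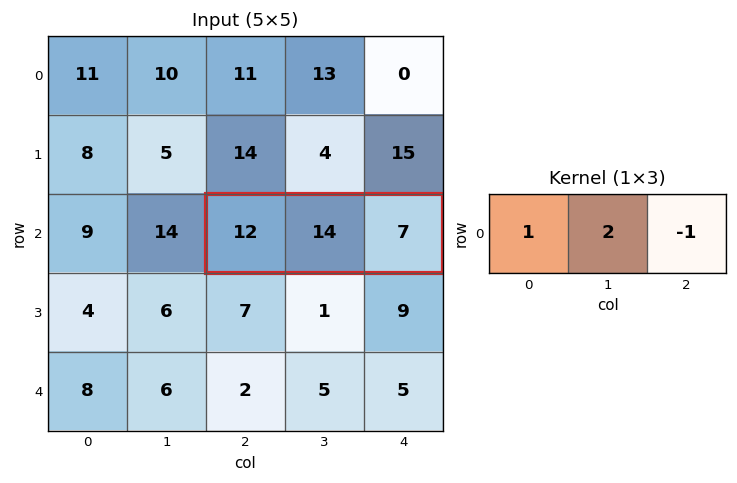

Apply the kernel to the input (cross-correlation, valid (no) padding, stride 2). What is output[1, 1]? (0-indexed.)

33

The receptive field on the input at this output position is [12 14 7]. Elementwise product with the kernel and sum: 12·1 + 14·2 + 7·-1.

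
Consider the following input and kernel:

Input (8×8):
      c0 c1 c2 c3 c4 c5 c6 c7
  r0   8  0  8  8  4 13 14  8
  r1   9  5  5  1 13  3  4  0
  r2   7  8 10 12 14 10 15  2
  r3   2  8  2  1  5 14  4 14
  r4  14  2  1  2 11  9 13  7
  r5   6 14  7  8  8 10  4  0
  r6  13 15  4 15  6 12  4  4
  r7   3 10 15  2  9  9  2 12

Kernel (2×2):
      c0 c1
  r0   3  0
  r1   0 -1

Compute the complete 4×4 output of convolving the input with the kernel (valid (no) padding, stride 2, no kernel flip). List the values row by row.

Output[0,0]: The receptive field on the input at this output position is [8 0 / 9 5]. Elementwise product with the kernel and sum: 8·3 + 5·-1.

19 23 9 42
13 29 28 31
28 -5 23 39
29 10 9 0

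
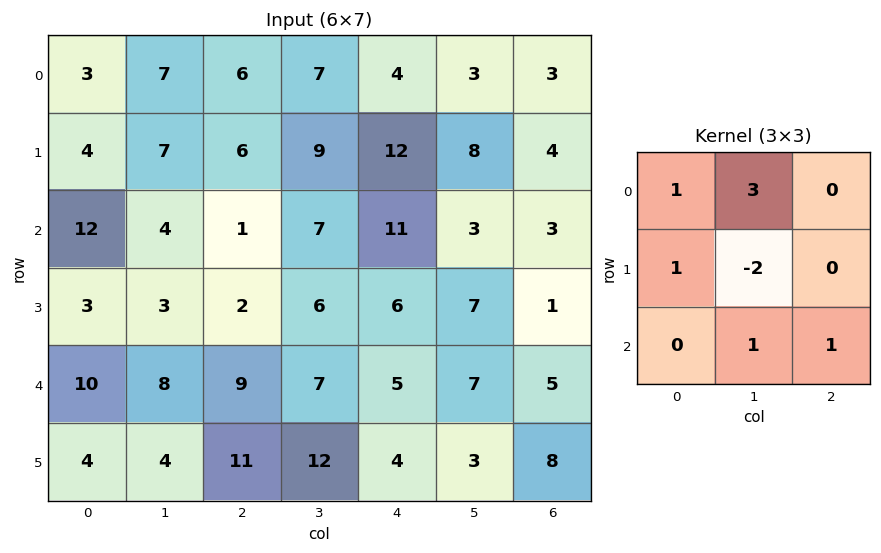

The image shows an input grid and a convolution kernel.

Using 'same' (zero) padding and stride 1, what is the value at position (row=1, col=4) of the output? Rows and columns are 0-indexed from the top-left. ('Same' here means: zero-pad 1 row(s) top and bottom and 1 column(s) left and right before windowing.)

18

The receptive field on the zero-padded input at this output position is [7 4 3 / 9 12 8 / 7 11 3]. Elementwise product with the kernel and sum: 7·1 + 4·3 + 9·1 + 12·-2 + 11·1 + 3·1.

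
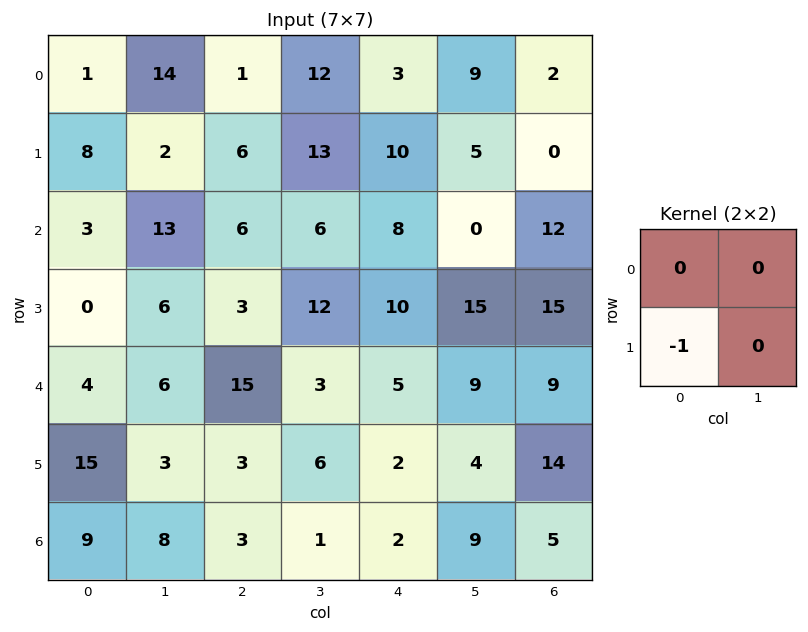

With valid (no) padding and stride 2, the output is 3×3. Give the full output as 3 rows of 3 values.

-8 -6 -10
0 -3 -10
-15 -3 -2

Output[0,0]: The receptive field on the input at this output position is [1 14 / 8 2]. Elementwise product with the kernel and sum: 8·-1.
Output[0,1]: The receptive field on the input at this output position is [1 12 / 6 13]. Elementwise product with the kernel and sum: 6·-1.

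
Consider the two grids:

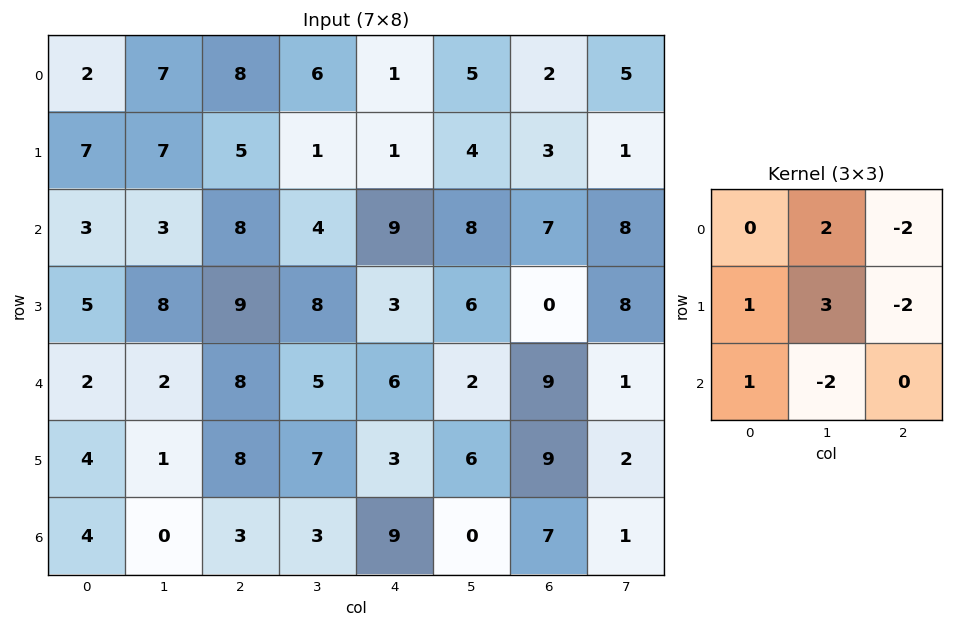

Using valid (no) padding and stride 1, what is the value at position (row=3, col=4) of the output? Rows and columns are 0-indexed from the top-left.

-3

The receptive field on the input at this output position is [3 6 0 / 6 2 9 / 3 6 9]. Elementwise product with the kernel and sum: 6·2 + 0·-2 + 6·1 + 2·3 + 9·-2 + 3·1 + 6·-2.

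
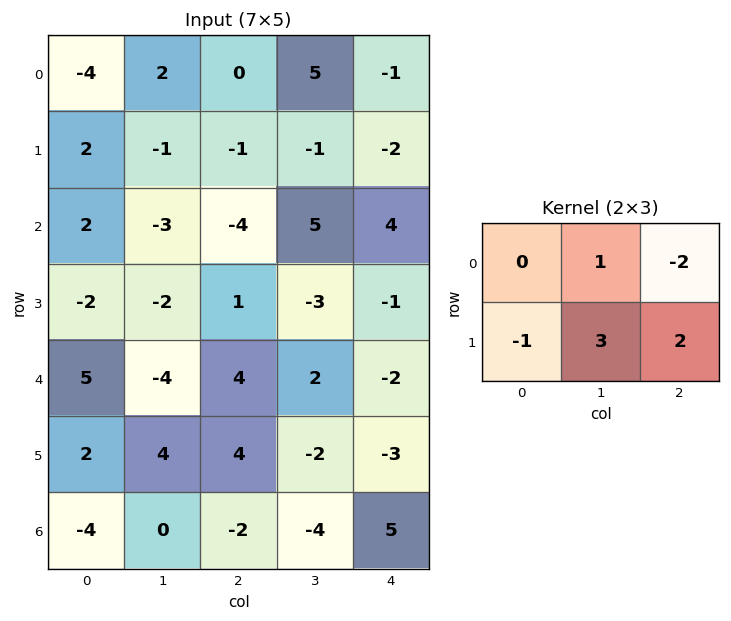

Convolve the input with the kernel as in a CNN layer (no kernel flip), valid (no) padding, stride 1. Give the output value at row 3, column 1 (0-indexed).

The receptive field on the input at this output position is [-2 1 -3 / -4 4 2]. Elementwise product with the kernel and sum: 1·1 + -3·-2 + -4·-1 + 4·3 + 2·2.

27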